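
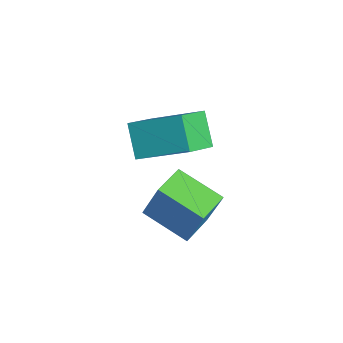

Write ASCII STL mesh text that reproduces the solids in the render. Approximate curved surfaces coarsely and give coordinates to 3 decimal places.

solid 
facet normal -0.745 0.667 -0.006
outer loop
vertex 2.688 3.863 -1.842
vertex 3.663 4.946 -2.399
vertex 2.351 3.475 -3.187
endloop
endfacet
facet normal -0.625 -0.694 0.357
outer loop
vertex 3.177 2.734 -3.181
vertex 2.688 3.863 -1.842
vertex 2.351 3.475 -3.187
endloop
endfacet
facet normal -0.745 0.667 -0.006
outer loop
vertex 2.351 3.475 -3.187
vertex 3.663 4.946 -2.399
vertex 3.326 4.558 -3.744
endloop
endfacet
facet normal -0.235 -0.269 -0.934
outer loop
vertex 3.326 4.558 -3.744
vertex 3.177 2.734 -3.181
vertex 2.351 3.475 -3.187
endloop
endfacet
facet normal 0.235 0.269 0.934
outer loop
vertex 2.688 3.863 -1.842
vertex 4.489 4.205 -2.393
vertex 3.663 4.946 -2.399
endloop
endfacet
facet normal -0.625 -0.694 0.357
outer loop
vertex 3.514 3.122 -1.836
vertex 2.688 3.863 -1.842
vertex 3.177 2.734 -3.181
endloop
endfacet
facet normal 0.235 0.269 0.934
outer loop
vertex 3.514 3.122 -1.836
vertex 4.489 4.205 -2.393
vertex 2.688 3.863 -1.842
endloop
endfacet
facet normal 0.625 0.694 -0.357
outer loop
vertex 3.663 4.946 -2.399
vertex 4.489 4.205 -2.393
vertex 3.326 4.558 -3.744
endloop
endfacet
facet normal -0.235 -0.269 -0.934
outer loop
vertex 4.152 3.817 -3.738
vertex 3.177 2.734 -3.181
vertex 3.326 4.558 -3.744
endloop
endfacet
facet normal 0.625 0.694 -0.357
outer loop
vertex 3.326 4.558 -3.744
vertex 4.489 4.205 -2.393
vertex 4.152 3.817 -3.738
endloop
endfacet
facet normal 0.745 -0.667 0.006
outer loop
vertex 4.152 3.817 -3.738
vertex 3.514 3.122 -1.836
vertex 3.177 2.734 -3.181
endloop
endfacet
facet normal 0.745 -0.667 0.006
outer loop
vertex 4.489 4.205 -2.393
vertex 3.514 3.122 -1.836
vertex 4.152 3.817 -3.738
endloop
endfacet
facet normal -0.581 0.651 -0.489
outer loop
vertex 1.496 3.31 -0.541
vertex 2.298 4.672 0.32
vertex 2.313 3.382 -1.416
endloop
endfacet
facet normal -0.446 -0.757 -0.478
outer loop
vertex 3.022 2.588 -0.82
vertex 1.496 3.31 -0.541
vertex 2.313 3.382 -1.416
endloop
endfacet
facet normal -0.581 0.651 -0.489
outer loop
vertex 2.313 3.382 -1.416
vertex 2.298 4.672 0.32
vertex 3.115 4.744 -0.556
endloop
endfacet
facet normal 0.681 0.060 -0.730
outer loop
vertex 3.115 4.744 -0.556
vertex 3.022 2.588 -0.82
vertex 2.313 3.382 -1.416
endloop
endfacet
facet normal -0.681 -0.060 0.730
outer loop
vertex 1.496 3.31 -0.541
vertex 3.007 3.878 0.916
vertex 2.298 4.672 0.32
endloop
endfacet
facet normal -0.446 -0.757 -0.478
outer loop
vertex 2.205 2.516 0.056
vertex 1.496 3.31 -0.541
vertex 3.022 2.588 -0.82
endloop
endfacet
facet normal -0.681 -0.060 0.730
outer loop
vertex 2.205 2.516 0.056
vertex 3.007 3.878 0.916
vertex 1.496 3.31 -0.541
endloop
endfacet
facet normal 0.446 0.757 0.478
outer loop
vertex 2.298 4.672 0.32
vertex 3.007 3.878 0.916
vertex 3.115 4.744 -0.556
endloop
endfacet
facet normal 0.681 0.060 -0.729
outer loop
vertex 3.824 3.95 0.041
vertex 3.022 2.588 -0.82
vertex 3.115 4.744 -0.556
endloop
endfacet
facet normal 0.445 0.757 0.478
outer loop
vertex 3.115 4.744 -0.556
vertex 3.007 3.878 0.916
vertex 3.824 3.95 0.041
endloop
endfacet
facet normal 0.581 -0.651 0.488
outer loop
vertex 3.824 3.95 0.041
vertex 2.205 2.516 0.056
vertex 3.022 2.588 -0.82
endloop
endfacet
facet normal 0.581 -0.651 0.489
outer loop
vertex 3.007 3.878 0.916
vertex 2.205 2.516 0.056
vertex 3.824 3.95 0.041
endloop
endfacet

endsolid


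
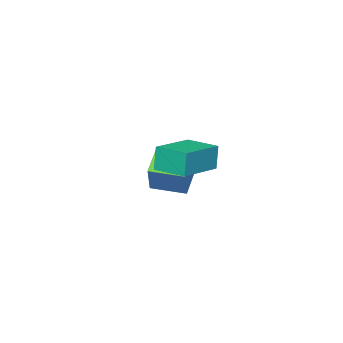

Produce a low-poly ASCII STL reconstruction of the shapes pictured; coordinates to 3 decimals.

solid 
facet normal -0.977 -0.112 -0.183
outer loop
vertex 1.571 -0.098 2.18
vertex 1.387 1.358 2.271
vertex 1.77 -0.003 1.061
endloop
endfacet
facet normal 0.125 -0.990 -0.062
outer loop
vertex 3.733 0.222 1.429
vertex 1.571 -0.098 2.18
vertex 1.77 -0.003 1.061
endloop
endfacet
facet normal -0.977 -0.112 -0.183
outer loop
vertex 1.77 -0.003 1.061
vertex 1.387 1.358 2.271
vertex 1.586 1.453 1.152
endloop
endfacet
facet normal 0.174 0.083 -0.981
outer loop
vertex 1.586 1.453 1.152
vertex 3.733 0.222 1.429
vertex 1.77 -0.003 1.061
endloop
endfacet
facet normal -0.174 -0.083 0.981
outer loop
vertex 1.571 -0.098 2.18
vertex 3.35 1.583 2.639
vertex 1.387 1.358 2.271
endloop
endfacet
facet normal 0.125 -0.990 -0.062
outer loop
vertex 3.534 0.127 2.548
vertex 1.571 -0.098 2.18
vertex 3.733 0.222 1.429
endloop
endfacet
facet normal -0.174 -0.083 0.981
outer loop
vertex 3.534 0.127 2.548
vertex 3.35 1.583 2.639
vertex 1.571 -0.098 2.18
endloop
endfacet
facet normal -0.125 0.990 0.062
outer loop
vertex 1.387 1.358 2.271
vertex 3.35 1.583 2.639
vertex 1.586 1.453 1.152
endloop
endfacet
facet normal 0.174 0.083 -0.981
outer loop
vertex 3.549 1.678 1.52
vertex 3.733 0.222 1.429
vertex 1.586 1.453 1.152
endloop
endfacet
facet normal -0.125 0.990 0.062
outer loop
vertex 1.586 1.453 1.152
vertex 3.35 1.583 2.639
vertex 3.549 1.678 1.52
endloop
endfacet
facet normal 0.977 0.112 0.183
outer loop
vertex 3.549 1.678 1.52
vertex 3.534 0.127 2.548
vertex 3.733 0.222 1.429
endloop
endfacet
facet normal 0.977 0.112 0.183
outer loop
vertex 3.35 1.583 2.639
vertex 3.534 0.127 2.548
vertex 3.549 1.678 1.52
endloop
endfacet
facet normal -0.757 -0.414 0.506
outer loop
vertex -0.978 -4.514 -0.869
vertex -1.819 -3.149 -1.011
vertex -1.648 -5.081 -2.336
endloop
endfacet
facet normal 0.523 -0.848 0.089
outer loop
vertex -0.641 -4.531 -3.009
vertex -0.978 -4.514 -0.869
vertex -1.648 -5.081 -2.336
endloop
endfacet
facet normal -0.757 -0.414 0.505
outer loop
vertex -1.648 -5.081 -2.336
vertex -1.819 -3.149 -1.011
vertex -2.489 -3.716 -2.479
endloop
endfacet
facet normal -0.392 -0.332 -0.858
outer loop
vertex -2.489 -3.716 -2.479
vertex -0.641 -4.531 -3.009
vertex -1.648 -5.081 -2.336
endloop
endfacet
facet normal 0.393 0.331 0.858
outer loop
vertex -0.978 -4.514 -0.869
vertex -0.812 -2.599 -1.684
vertex -1.819 -3.149 -1.011
endloop
endfacet
facet normal 0.523 -0.848 0.089
outer loop
vertex 0.029 -3.964 -1.541
vertex -0.978 -4.514 -0.869
vertex -0.641 -4.531 -3.009
endloop
endfacet
facet normal 0.392 0.331 0.858
outer loop
vertex 0.029 -3.964 -1.541
vertex -0.812 -2.599 -1.684
vertex -0.978 -4.514 -0.869
endloop
endfacet
facet normal -0.523 0.848 -0.089
outer loop
vertex -1.819 -3.149 -1.011
vertex -0.812 -2.599 -1.684
vertex -2.489 -3.716 -2.479
endloop
endfacet
facet normal -0.392 -0.331 -0.858
outer loop
vertex -1.482 -3.166 -3.151
vertex -0.641 -4.531 -3.009
vertex -2.489 -3.716 -2.479
endloop
endfacet
facet normal -0.523 0.848 -0.089
outer loop
vertex -2.489 -3.716 -2.479
vertex -0.812 -2.599 -1.684
vertex -1.482 -3.166 -3.151
endloop
endfacet
facet normal 0.757 0.414 -0.505
outer loop
vertex -1.482 -3.166 -3.151
vertex 0.029 -3.964 -1.541
vertex -0.641 -4.531 -3.009
endloop
endfacet
facet normal 0.757 0.414 -0.506
outer loop
vertex -0.812 -2.599 -1.684
vertex 0.029 -3.964 -1.541
vertex -1.482 -3.166 -3.151
endloop
endfacet

endsolid


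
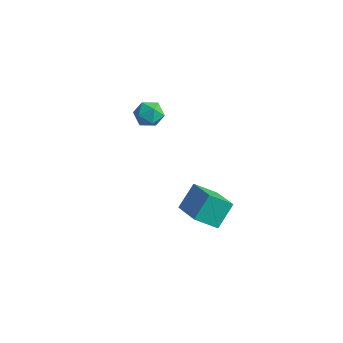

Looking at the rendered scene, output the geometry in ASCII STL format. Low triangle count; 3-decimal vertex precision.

solid 
facet normal -0.934 0.080 -0.349
outer loop
vertex -3.828 0.973 -0.417
vertex -4.127 0.486 0.27
vertex -4.077 1.375 0.341
endloop
endfacet
facet normal -0.545 0.653 -0.525
outer loop
vertex -3.828 0.973 -0.417
vertex -4.077 1.375 0.341
vertex -3.34 1.645 -0.088
endloop
endfacet
facet normal 0.017 0.430 -0.903
outer loop
vertex -3.828 0.973 -0.417
vertex -3.34 1.645 -0.088
vertex -2.936 0.923 -0.424
endloop
endfacet
facet normal -0.023 -0.280 -0.960
outer loop
vertex -3.828 0.973 -0.417
vertex -2.936 0.923 -0.424
vertex -3.422 0.206 -0.203
endloop
endfacet
facet normal -0.611 -0.496 -0.617
outer loop
vertex -3.828 0.973 -0.417
vertex -3.422 0.206 -0.203
vertex -4.127 0.486 0.27
endloop
endfacet
facet normal -0.303 0.950 0.076
outer loop
vertex -3.34 1.645 -0.088
vertex -4.077 1.375 0.341
vertex -3.338 1.574 0.803
endloop
endfacet
facet normal -0.932 0.023 0.363
outer loop
vertex -4.077 1.375 0.341
vertex -4.127 0.486 0.27
vertex -3.824 0.857 1.024
endloop
endfacet
facet normal -0.409 -0.910 -0.072
outer loop
vertex -4.127 0.486 0.27
vertex -3.422 0.206 -0.203
vertex -3.42 0.135 0.688
endloop
endfacet
facet normal 0.542 -0.560 -0.626
outer loop
vertex -3.422 0.206 -0.203
vertex -2.936 0.923 -0.424
vertex -2.683 0.405 0.259
endloop
endfacet
facet normal 0.608 0.588 -0.534
outer loop
vertex -2.936 0.923 -0.424
vertex -3.34 1.645 -0.088
vertex -2.633 1.294 0.33
endloop
endfacet
facet normal 0.023 0.280 0.960
outer loop
vertex -2.932 0.807 1.017
vertex -3.338 1.574 0.803
vertex -3.824 0.857 1.024
endloop
endfacet
facet normal -0.017 -0.430 0.903
outer loop
vertex -2.932 0.807 1.017
vertex -3.824 0.857 1.024
vertex -3.42 0.135 0.688
endloop
endfacet
facet normal 0.545 -0.653 0.525
outer loop
vertex -2.932 0.807 1.017
vertex -3.42 0.135 0.688
vertex -2.683 0.405 0.259
endloop
endfacet
facet normal 0.934 -0.080 0.349
outer loop
vertex -2.932 0.807 1.017
vertex -2.683 0.405 0.259
vertex -2.633 1.294 0.33
endloop
endfacet
facet normal 0.611 0.496 0.617
outer loop
vertex -2.932 0.807 1.017
vertex -2.633 1.294 0.33
vertex -3.338 1.574 0.803
endloop
endfacet
facet normal -0.542 0.560 0.626
outer loop
vertex -3.824 0.857 1.024
vertex -3.338 1.574 0.803
vertex -4.077 1.375 0.341
endloop
endfacet
facet normal -0.608 -0.588 0.534
outer loop
vertex -3.42 0.135 0.688
vertex -3.824 0.857 1.024
vertex -4.127 0.486 0.27
endloop
endfacet
facet normal 0.303 -0.950 -0.076
outer loop
vertex -2.683 0.405 0.259
vertex -3.42 0.135 0.688
vertex -3.422 0.206 -0.203
endloop
endfacet
facet normal 0.932 -0.023 -0.363
outer loop
vertex -2.633 1.294 0.33
vertex -2.683 0.405 0.259
vertex -2.936 0.923 -0.424
endloop
endfacet
facet normal 0.409 0.910 0.072
outer loop
vertex -3.338 1.574 0.803
vertex -2.633 1.294 0.33
vertex -3.34 1.645 -0.088
endloop
endfacet
facet normal -0.513 -0.603 0.611
outer loop
vertex 3.624 -2.504 0.378
vertex 1.993 -1.789 -0.285
vertex 3.592 -3.622 -0.753
endloop
endfacet
facet normal 0.858 -0.377 0.349
outer loop
vertex 4.367 -2.711 -1.675
vertex 3.624 -2.504 0.378
vertex 3.592 -3.622 -0.753
endloop
endfacet
facet normal -0.513 -0.603 0.611
outer loop
vertex 3.592 -3.622 -0.753
vertex 1.993 -1.789 -0.285
vertex 1.962 -2.906 -1.415
endloop
endfacet
facet normal -0.020 -0.703 -0.711
outer loop
vertex 1.962 -2.906 -1.415
vertex 4.367 -2.711 -1.675
vertex 3.592 -3.622 -0.753
endloop
endfacet
facet normal 0.019 0.703 0.711
outer loop
vertex 3.624 -2.504 0.378
vertex 2.768 -0.878 -1.207
vertex 1.993 -1.789 -0.285
endloop
endfacet
facet normal 0.858 -0.376 0.349
outer loop
vertex 4.398 -1.594 -0.545
vertex 3.624 -2.504 0.378
vertex 4.367 -2.711 -1.675
endloop
endfacet
facet normal 0.020 0.703 0.711
outer loop
vertex 4.398 -1.594 -0.545
vertex 2.768 -0.878 -1.207
vertex 3.624 -2.504 0.378
endloop
endfacet
facet normal -0.858 0.377 -0.349
outer loop
vertex 1.993 -1.789 -0.285
vertex 2.768 -0.878 -1.207
vertex 1.962 -2.906 -1.415
endloop
endfacet
facet normal -0.020 -0.704 -0.710
outer loop
vertex 2.736 -1.996 -2.338
vertex 4.367 -2.711 -1.675
vertex 1.962 -2.906 -1.415
endloop
endfacet
facet normal -0.858 0.377 -0.348
outer loop
vertex 1.962 -2.906 -1.415
vertex 2.768 -0.878 -1.207
vertex 2.736 -1.996 -2.338
endloop
endfacet
facet normal 0.513 0.603 -0.611
outer loop
vertex 2.736 -1.996 -2.338
vertex 4.398 -1.594 -0.545
vertex 4.367 -2.711 -1.675
endloop
endfacet
facet normal 0.513 0.603 -0.611
outer loop
vertex 2.768 -0.878 -1.207
vertex 4.398 -1.594 -0.545
vertex 2.736 -1.996 -2.338
endloop
endfacet

endsolid


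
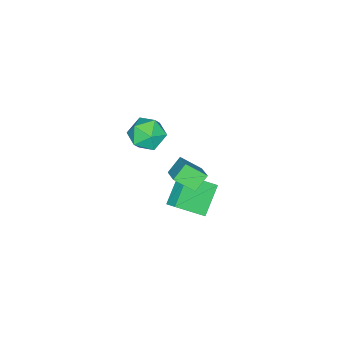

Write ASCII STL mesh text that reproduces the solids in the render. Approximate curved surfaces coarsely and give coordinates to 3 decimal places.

solid 
facet normal -0.530 0.599 -0.600
outer loop
vertex -0.045 0.463 -3.048
vertex 1.636 0.634 -4.36
vertex -0.336 -0.262 -3.515
endloop
endfacet
facet normal -0.786 -0.080 0.613
outer loop
vertex 0.824 -1.574 -2.2
vertex -0.045 0.463 -3.048
vertex -0.336 -0.262 -3.515
endloop
endfacet
facet normal -0.530 0.599 -0.601
outer loop
vertex -0.336 -0.262 -3.515
vertex 1.636 0.634 -4.36
vertex 1.346 -0.091 -4.827
endloop
endfacet
facet normal -0.319 -0.797 -0.513
outer loop
vertex 1.346 -0.091 -4.827
vertex 0.824 -1.574 -2.2
vertex -0.336 -0.262 -3.515
endloop
endfacet
facet normal 0.319 0.797 0.513
outer loop
vertex -0.045 0.463 -3.048
vertex 2.796 -0.678 -3.045
vertex 1.636 0.634 -4.36
endloop
endfacet
facet normal -0.786 -0.080 0.613
outer loop
vertex 1.114 -0.849 -1.733
vertex -0.045 0.463 -3.048
vertex 0.824 -1.574 -2.2
endloop
endfacet
facet normal 0.319 0.797 0.513
outer loop
vertex 1.114 -0.849 -1.733
vertex 2.796 -0.678 -3.045
vertex -0.045 0.463 -3.048
endloop
endfacet
facet normal 0.786 0.080 -0.613
outer loop
vertex 1.636 0.634 -4.36
vertex 2.796 -0.678 -3.045
vertex 1.346 -0.091 -4.827
endloop
endfacet
facet normal -0.319 -0.797 -0.513
outer loop
vertex 2.505 -1.403 -3.512
vertex 0.824 -1.574 -2.2
vertex 1.346 -0.091 -4.827
endloop
endfacet
facet normal 0.786 0.080 -0.613
outer loop
vertex 1.346 -0.091 -4.827
vertex 2.796 -0.678 -3.045
vertex 2.505 -1.403 -3.512
endloop
endfacet
facet normal 0.530 -0.599 0.601
outer loop
vertex 2.505 -1.403 -3.512
vertex 1.114 -0.849 -1.733
vertex 0.824 -1.574 -2.2
endloop
endfacet
facet normal 0.529 -0.599 0.601
outer loop
vertex 2.796 -0.678 -3.045
vertex 1.114 -0.849 -1.733
vertex 2.505 -1.403 -3.512
endloop
endfacet
facet normal -0.622 -0.605 -0.497
outer loop
vertex 2.619 -1.228 -0.182
vertex 1.738 -0.967 0.604
vertex 2.19 -0.078 -1.045
endloop
endfacet
facet normal 0.729 -0.216 -0.650
outer loop
vertex 3.142 0.847 -0.284
vertex 2.619 -1.228 -0.182
vertex 2.19 -0.078 -1.045
endloop
endfacet
facet normal -0.622 -0.605 -0.497
outer loop
vertex 2.19 -0.078 -1.045
vertex 1.738 -0.967 0.604
vertex 1.308 0.183 -0.258
endloop
endfacet
facet normal -0.286 0.767 -0.575
outer loop
vertex 1.308 0.183 -0.258
vertex 3.142 0.847 -0.284
vertex 2.19 -0.078 -1.045
endloop
endfacet
facet normal 0.286 -0.767 0.575
outer loop
vertex 2.619 -1.228 -0.182
vertex 2.69 -0.042 1.365
vertex 1.738 -0.967 0.604
endloop
endfacet
facet normal 0.728 -0.216 -0.651
outer loop
vertex 3.572 -0.303 0.578
vertex 2.619 -1.228 -0.182
vertex 3.142 0.847 -0.284
endloop
endfacet
facet normal 0.286 -0.767 0.575
outer loop
vertex 3.572 -0.303 0.578
vertex 2.69 -0.042 1.365
vertex 2.619 -1.228 -0.182
endloop
endfacet
facet normal -0.729 0.215 0.650
outer loop
vertex 1.738 -0.967 0.604
vertex 2.69 -0.042 1.365
vertex 1.308 0.183 -0.258
endloop
endfacet
facet normal -0.286 0.767 -0.575
outer loop
vertex 2.261 1.108 0.502
vertex 3.142 0.847 -0.284
vertex 1.308 0.183 -0.258
endloop
endfacet
facet normal -0.728 0.216 0.650
outer loop
vertex 1.308 0.183 -0.258
vertex 2.69 -0.042 1.365
vertex 2.261 1.108 0.502
endloop
endfacet
facet normal 0.622 0.605 0.497
outer loop
vertex 2.261 1.108 0.502
vertex 3.572 -0.303 0.578
vertex 3.142 0.847 -0.284
endloop
endfacet
facet normal 0.622 0.605 0.497
outer loop
vertex 2.69 -0.042 1.365
vertex 3.572 -0.303 0.578
vertex 2.261 1.108 0.502
endloop
endfacet
facet normal -0.741 0.619 -0.261
outer loop
vertex 2.702 -1.722 2.585
vertex 2.079 -2.066 3.536
vertex 2.823 -1.143 3.615
endloop
endfacet
facet normal -0.109 0.872 -0.477
outer loop
vertex 2.702 -1.722 2.585
vertex 2.823 -1.143 3.615
vertex 3.78 -1.385 2.954
endloop
endfacet
facet normal 0.190 0.383 -0.904
outer loop
vertex 2.702 -1.722 2.585
vertex 3.78 -1.385 2.954
vertex 3.628 -2.458 2.467
endloop
endfacet
facet normal -0.257 -0.170 -0.951
outer loop
vertex 2.702 -1.722 2.585
vertex 3.628 -2.458 2.467
vertex 2.577 -2.879 2.826
endloop
endfacet
facet normal -0.832 -0.026 -0.554
outer loop
vertex 2.702 -1.722 2.585
vertex 2.577 -2.879 2.826
vertex 2.079 -2.066 3.536
endloop
endfacet
facet normal 0.307 0.947 0.098
outer loop
vertex 3.78 -1.385 2.954
vertex 2.823 -1.143 3.615
vertex 3.823 -1.521 4.134
endloop
endfacet
facet normal -0.714 0.538 0.448
outer loop
vertex 2.823 -1.143 3.615
vertex 2.079 -2.066 3.536
vertex 2.772 -1.942 4.493
endloop
endfacet
facet normal -0.863 -0.505 -0.027
outer loop
vertex 2.079 -2.066 3.536
vertex 2.577 -2.879 2.826
vertex 2.62 -3.015 4.006
endloop
endfacet
facet normal 0.068 -0.740 -0.669
outer loop
vertex 2.577 -2.879 2.826
vertex 3.628 -2.458 2.467
vertex 3.577 -3.257 3.345
endloop
endfacet
facet normal 0.790 0.157 -0.593
outer loop
vertex 3.628 -2.458 2.467
vertex 3.78 -1.385 2.954
vertex 4.321 -2.334 3.424
endloop
endfacet
facet normal 0.257 0.170 0.951
outer loop
vertex 3.698 -2.678 4.375
vertex 3.823 -1.521 4.134
vertex 2.772 -1.942 4.493
endloop
endfacet
facet normal -0.190 -0.383 0.904
outer loop
vertex 3.698 -2.678 4.375
vertex 2.772 -1.942 4.493
vertex 2.62 -3.015 4.006
endloop
endfacet
facet normal 0.109 -0.872 0.477
outer loop
vertex 3.698 -2.678 4.375
vertex 2.62 -3.015 4.006
vertex 3.577 -3.257 3.345
endloop
endfacet
facet normal 0.741 -0.619 0.261
outer loop
vertex 3.698 -2.678 4.375
vertex 3.577 -3.257 3.345
vertex 4.321 -2.334 3.424
endloop
endfacet
facet normal 0.832 0.026 0.554
outer loop
vertex 3.698 -2.678 4.375
vertex 4.321 -2.334 3.424
vertex 3.823 -1.521 4.134
endloop
endfacet
facet normal -0.068 0.740 0.669
outer loop
vertex 2.772 -1.942 4.493
vertex 3.823 -1.521 4.134
vertex 2.823 -1.143 3.615
endloop
endfacet
facet normal -0.790 -0.157 0.593
outer loop
vertex 2.62 -3.015 4.006
vertex 2.772 -1.942 4.493
vertex 2.079 -2.066 3.536
endloop
endfacet
facet normal -0.307 -0.947 -0.098
outer loop
vertex 3.577 -3.257 3.345
vertex 2.62 -3.015 4.006
vertex 2.577 -2.879 2.826
endloop
endfacet
facet normal 0.714 -0.538 -0.448
outer loop
vertex 4.321 -2.334 3.424
vertex 3.577 -3.257 3.345
vertex 3.628 -2.458 2.467
endloop
endfacet
facet normal 0.863 0.505 0.027
outer loop
vertex 3.823 -1.521 4.134
vertex 4.321 -2.334 3.424
vertex 3.78 -1.385 2.954
endloop
endfacet

endsolid


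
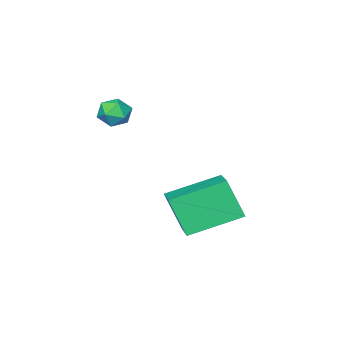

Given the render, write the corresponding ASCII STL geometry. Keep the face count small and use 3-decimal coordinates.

solid 
facet normal -0.225 0.842 0.491
outer loop
vertex 2.622 1.533 0.102
vertex 2.03 1.258 0.302
vertex 2.589 1.183 0.687
endloop
endfacet
facet normal 0.480 0.741 0.470
outer loop
vertex 2.622 1.533 0.102
vertex 2.589 1.183 0.687
vertex 3.124 1.101 0.27
endloop
endfacet
facet normal 0.677 0.704 -0.215
outer loop
vertex 2.622 1.533 0.102
vertex 3.124 1.101 0.27
vertex 2.895 1.125 -0.374
endloop
endfacet
facet normal 0.094 0.782 -0.616
outer loop
vertex 2.622 1.533 0.102
vertex 2.895 1.125 -0.374
vertex 2.219 1.222 -0.354
endloop
endfacet
facet normal -0.464 0.867 -0.181
outer loop
vertex 2.622 1.533 0.102
vertex 2.219 1.222 -0.354
vertex 2.03 1.258 0.302
endloop
endfacet
facet normal 0.621 0.110 0.776
outer loop
vertex 3.124 1.101 0.27
vertex 2.589 1.183 0.687
vertex 2.841 0.558 0.574
endloop
endfacet
facet normal -0.520 0.275 0.809
outer loop
vertex 2.589 1.183 0.687
vertex 2.03 1.258 0.302
vertex 2.165 0.655 0.594
endloop
endfacet
facet normal -0.907 0.317 -0.279
outer loop
vertex 2.03 1.258 0.302
vertex 2.219 1.222 -0.354
vertex 1.936 0.679 -0.05
endloop
endfacet
facet normal -0.004 0.176 -0.984
outer loop
vertex 2.219 1.222 -0.354
vertex 2.895 1.125 -0.374
vertex 2.471 0.597 -0.467
endloop
endfacet
facet normal 0.942 0.050 -0.333
outer loop
vertex 2.895 1.125 -0.374
vertex 3.124 1.101 0.27
vertex 3.03 0.522 -0.082
endloop
endfacet
facet normal -0.094 -0.782 0.616
outer loop
vertex 2.438 0.247 0.118
vertex 2.841 0.558 0.574
vertex 2.165 0.655 0.594
endloop
endfacet
facet normal -0.677 -0.704 0.215
outer loop
vertex 2.438 0.247 0.118
vertex 2.165 0.655 0.594
vertex 1.936 0.679 -0.05
endloop
endfacet
facet normal -0.480 -0.741 -0.470
outer loop
vertex 2.438 0.247 0.118
vertex 1.936 0.679 -0.05
vertex 2.471 0.597 -0.467
endloop
endfacet
facet normal 0.225 -0.842 -0.491
outer loop
vertex 2.438 0.247 0.118
vertex 2.471 0.597 -0.467
vertex 3.03 0.522 -0.082
endloop
endfacet
facet normal 0.464 -0.867 0.181
outer loop
vertex 2.438 0.247 0.118
vertex 3.03 0.522 -0.082
vertex 2.841 0.558 0.574
endloop
endfacet
facet normal 0.004 -0.176 0.984
outer loop
vertex 2.165 0.655 0.594
vertex 2.841 0.558 0.574
vertex 2.589 1.183 0.687
endloop
endfacet
facet normal -0.942 -0.050 0.333
outer loop
vertex 1.936 0.679 -0.05
vertex 2.165 0.655 0.594
vertex 2.03 1.258 0.302
endloop
endfacet
facet normal -0.621 -0.110 -0.776
outer loop
vertex 2.471 0.597 -0.467
vertex 1.936 0.679 -0.05
vertex 2.219 1.222 -0.354
endloop
endfacet
facet normal 0.520 -0.275 -0.809
outer loop
vertex 3.03 0.522 -0.082
vertex 2.471 0.597 -0.467
vertex 2.895 1.125 -0.374
endloop
endfacet
facet normal 0.907 -0.317 0.279
outer loop
vertex 2.841 0.558 0.574
vertex 3.03 0.522 -0.082
vertex 3.124 1.101 0.27
endloop
endfacet
facet normal -0.824 0.464 0.326
outer loop
vertex -0.112 3.498 -2.897
vertex 0.746 4.685 -2.418
vertex -0.293 4.242 -4.415
endloop
endfacet
facet normal -0.557 -0.770 -0.311
outer loop
vertex 1.494 3.235 -5.122
vertex -0.112 3.498 -2.897
vertex -0.293 4.242 -4.415
endloop
endfacet
facet normal -0.824 0.464 0.326
outer loop
vertex -0.293 4.242 -4.415
vertex 0.746 4.685 -2.418
vertex 0.564 5.428 -3.936
endloop
endfacet
facet normal -0.107 0.438 -0.893
outer loop
vertex 0.564 5.428 -3.936
vertex 1.494 3.235 -5.122
vertex -0.293 4.242 -4.415
endloop
endfacet
facet normal 0.107 -0.437 0.893
outer loop
vertex -0.112 3.498 -2.897
vertex 2.533 3.678 -3.125
vertex 0.746 4.685 -2.418
endloop
endfacet
facet normal -0.556 -0.771 -0.311
outer loop
vertex 1.676 2.492 -3.604
vertex -0.112 3.498 -2.897
vertex 1.494 3.235 -5.122
endloop
endfacet
facet normal 0.107 -0.438 0.893
outer loop
vertex 1.676 2.492 -3.604
vertex 2.533 3.678 -3.125
vertex -0.112 3.498 -2.897
endloop
endfacet
facet normal 0.557 0.770 0.310
outer loop
vertex 0.746 4.685 -2.418
vertex 2.533 3.678 -3.125
vertex 0.564 5.428 -3.936
endloop
endfacet
facet normal -0.107 0.438 -0.893
outer loop
vertex 2.352 4.422 -4.643
vertex 1.494 3.235 -5.122
vertex 0.564 5.428 -3.936
endloop
endfacet
facet normal 0.556 0.770 0.311
outer loop
vertex 0.564 5.428 -3.936
vertex 2.533 3.678 -3.125
vertex 2.352 4.422 -4.643
endloop
endfacet
facet normal 0.824 -0.464 -0.326
outer loop
vertex 2.352 4.422 -4.643
vertex 1.676 2.492 -3.604
vertex 1.494 3.235 -5.122
endloop
endfacet
facet normal 0.824 -0.464 -0.326
outer loop
vertex 2.533 3.678 -3.125
vertex 1.676 2.492 -3.604
vertex 2.352 4.422 -4.643
endloop
endfacet

endsolid


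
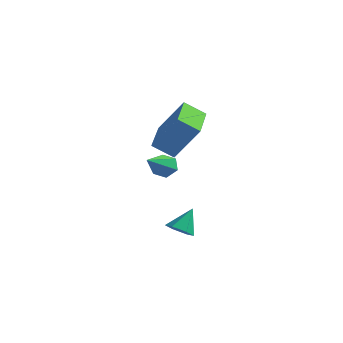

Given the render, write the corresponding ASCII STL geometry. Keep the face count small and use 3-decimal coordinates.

solid 
facet normal -0.083 0.848 -0.524
outer loop
vertex 0.489 0.42 -1.131
vertex 0.259 0.689 -0.659
vertex 0.842 0.693 -0.745
endloop
endfacet
facet normal 0.792 -0.463 -0.397
outer loop
vertex 0.489 0.42 -1.131
vertex 0.842 0.693 -0.745
vertex 0.421 -0.989 0.379
endloop
endfacet
facet normal -0.083 0.848 -0.524
outer loop
vertex 0.842 0.693 -0.745
vertex 0.259 0.689 -0.659
vertex 0.612 0.962 -0.273
endloop
endfacet
facet normal 0.909 0.050 0.415
outer loop
vertex 0.842 0.693 -0.745
vertex 0.612 0.962 -0.273
vertex 0.421 -0.989 0.379
endloop
endfacet
facet normal -0.082 0.847 -0.525
outer loop
vertex 0.612 0.962 -0.273
vertex 0.259 0.689 -0.659
vertex 0.029 0.959 -0.187
endloop
endfacet
facet normal 0.138 0.302 0.943
outer loop
vertex 0.612 0.962 -0.273
vertex 0.029 0.959 -0.187
vertex 0.421 -0.989 0.379
endloop
endfacet
facet normal -0.083 0.847 -0.525
outer loop
vertex 0.029 0.959 -0.187
vertex 0.259 0.689 -0.659
vertex -0.325 0.686 -0.572
endloop
endfacet
facet normal -0.750 0.041 0.660
outer loop
vertex 0.029 0.959 -0.187
vertex -0.325 0.686 -0.572
vertex 0.421 -0.989 0.379
endloop
endfacet
facet normal -0.082 0.848 -0.523
outer loop
vertex -0.325 0.686 -0.572
vertex 0.259 0.689 -0.659
vertex -0.095 0.417 -1.044
endloop
endfacet
facet normal -0.868 -0.473 -0.153
outer loop
vertex -0.325 0.686 -0.572
vertex -0.095 0.417 -1.044
vertex 0.421 -0.989 0.379
endloop
endfacet
facet normal -0.082 0.848 -0.523
outer loop
vertex -0.095 0.417 -1.044
vertex 0.259 0.689 -0.659
vertex 0.489 0.42 -1.131
endloop
endfacet
facet normal -0.098 -0.725 -0.681
outer loop
vertex -0.095 0.417 -1.044
vertex 0.489 0.42 -1.131
vertex 0.421 -0.989 0.379
endloop
endfacet
facet normal -0.138 -0.638 -0.758
outer loop
vertex 2.505 -1.029 -3.222
vertex 1.947 -1.159 -3.011
vertex 2.024 -0.703 -3.409
endloop
endfacet
facet normal 0.604 0.766 -0.219
outer loop
vertex 2.505 -1.029 -3.222
vertex 2.024 -0.703 -3.409
vertex 2.113 -0.401 -2.109
endloop
endfacet
facet normal -0.140 -0.638 -0.758
outer loop
vertex 2.024 -0.703 -3.409
vertex 1.947 -1.159 -3.011
vertex 1.467 -0.833 -3.197
endloop
endfacet
facet normal -0.293 0.935 -0.197
outer loop
vertex 2.024 -0.703 -3.409
vertex 1.467 -0.833 -3.197
vertex 2.113 -0.401 -2.109
endloop
endfacet
facet normal -0.139 -0.637 -0.758
outer loop
vertex 1.467 -0.833 -3.197
vertex 1.947 -1.159 -3.011
vertex 1.39 -1.289 -2.8
endloop
endfacet
facet normal -0.841 0.429 0.329
outer loop
vertex 1.467 -0.833 -3.197
vertex 1.39 -1.289 -2.8
vertex 2.113 -0.401 -2.109
endloop
endfacet
facet normal -0.138 -0.638 -0.757
outer loop
vertex 1.39 -1.289 -2.8
vertex 1.947 -1.159 -3.011
vertex 1.871 -1.615 -2.613
endloop
endfacet
facet normal -0.492 -0.248 0.834
outer loop
vertex 1.39 -1.289 -2.8
vertex 1.871 -1.615 -2.613
vertex 2.113 -0.401 -2.109
endloop
endfacet
facet normal -0.141 -0.638 -0.757
outer loop
vertex 1.871 -1.615 -2.613
vertex 1.947 -1.159 -3.011
vertex 2.428 -1.486 -2.825
endloop
endfacet
facet normal 0.406 -0.418 0.812
outer loop
vertex 1.871 -1.615 -2.613
vertex 2.428 -1.486 -2.825
vertex 2.113 -0.401 -2.109
endloop
endfacet
facet normal -0.139 -0.636 -0.759
outer loop
vertex 2.428 -1.486 -2.825
vertex 1.947 -1.159 -3.011
vertex 2.505 -1.029 -3.222
endloop
endfacet
facet normal 0.954 0.088 0.286
outer loop
vertex 2.428 -1.486 -2.825
vertex 2.505 -1.029 -3.222
vertex 2.113 -0.401 -2.109
endloop
endfacet
facet normal -0.758 -0.334 0.561
outer loop
vertex -0.303 2.746 1.036
vertex -1.077 4.695 1.15
vertex -1.332 2.431 -0.543
endloop
endfacet
facet normal 0.368 -0.928 -0.055
outer loop
vertex -0.483 2.805 -1.17
vertex -0.303 2.746 1.036
vertex -1.332 2.431 -0.543
endloop
endfacet
facet normal -0.758 -0.334 0.560
outer loop
vertex -1.332 2.431 -0.543
vertex -1.077 4.695 1.15
vertex -2.105 4.38 -0.428
endloop
endfacet
facet normal -0.538 -0.165 -0.827
outer loop
vertex -2.105 4.38 -0.428
vertex -0.483 2.805 -1.17
vertex -1.332 2.431 -0.543
endloop
endfacet
facet normal 0.538 0.165 0.827
outer loop
vertex -0.303 2.746 1.036
vertex -0.228 5.069 0.523
vertex -1.077 4.695 1.15
endloop
endfacet
facet normal 0.369 -0.928 -0.055
outer loop
vertex 0.545 3.12 0.408
vertex -0.303 2.746 1.036
vertex -0.483 2.805 -1.17
endloop
endfacet
facet normal 0.539 0.165 0.826
outer loop
vertex 0.545 3.12 0.408
vertex -0.228 5.069 0.523
vertex -0.303 2.746 1.036
endloop
endfacet
facet normal -0.368 0.928 0.055
outer loop
vertex -1.077 4.695 1.15
vertex -0.228 5.069 0.523
vertex -2.105 4.38 -0.428
endloop
endfacet
facet normal -0.539 -0.166 -0.826
outer loop
vertex -1.257 4.754 -1.056
vertex -0.483 2.805 -1.17
vertex -2.105 4.38 -0.428
endloop
endfacet
facet normal -0.369 0.928 0.055
outer loop
vertex -2.105 4.38 -0.428
vertex -0.228 5.069 0.523
vertex -1.257 4.754 -1.056
endloop
endfacet
facet normal 0.758 0.334 -0.560
outer loop
vertex -1.257 4.754 -1.056
vertex 0.545 3.12 0.408
vertex -0.483 2.805 -1.17
endloop
endfacet
facet normal 0.758 0.334 -0.561
outer loop
vertex -0.228 5.069 0.523
vertex 0.545 3.12 0.408
vertex -1.257 4.754 -1.056
endloop
endfacet

endsolid


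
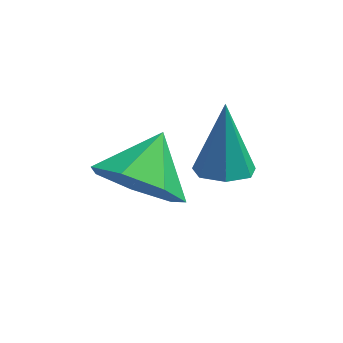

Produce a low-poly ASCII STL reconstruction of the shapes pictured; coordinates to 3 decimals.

solid 
facet normal -0.352 -0.788 -0.505
outer loop
vertex 0.577 1.368 0.408
vertex -0.091 1.15 1.214
vertex -0.258 1.772 0.359
endloop
endfacet
facet normal 0.416 0.810 -0.414
outer loop
vertex 0.577 1.368 0.408
vertex -0.258 1.772 0.359
vertex 0.391 2.23 1.906
endloop
endfacet
facet normal -0.352 -0.788 -0.505
outer loop
vertex -0.258 1.772 0.359
vertex -0.091 1.15 1.214
vertex -0.967 1.707 0.955
endloop
endfacet
facet normal -0.240 0.954 -0.182
outer loop
vertex -0.258 1.772 0.359
vertex -0.967 1.707 0.955
vertex 0.391 2.23 1.906
endloop
endfacet
facet normal -0.352 -0.788 -0.505
outer loop
vertex -0.967 1.707 0.955
vertex -0.091 1.15 1.214
vertex -1.017 1.223 1.746
endloop
endfacet
facet normal -0.562 0.721 0.406
outer loop
vertex -0.967 1.707 0.955
vertex -1.017 1.223 1.746
vertex 0.391 2.23 1.906
endloop
endfacet
facet normal -0.352 -0.788 -0.505
outer loop
vertex -1.017 1.223 1.746
vertex -0.091 1.15 1.214
vertex -0.37 0.684 2.136
endloop
endfacet
facet normal -0.308 0.287 0.907
outer loop
vertex -1.017 1.223 1.746
vertex -0.37 0.684 2.136
vertex 0.391 2.23 1.906
endloop
endfacet
facet normal -0.351 -0.788 -0.505
outer loop
vertex -0.37 0.684 2.136
vertex -0.091 1.15 1.214
vertex 0.487 0.496 1.833
endloop
endfacet
facet normal 0.329 -0.022 0.944
outer loop
vertex -0.37 0.684 2.136
vertex 0.487 0.496 1.833
vertex 0.391 2.23 1.906
endloop
endfacet
facet normal -0.352 -0.788 -0.504
outer loop
vertex 0.487 0.496 1.833
vertex -0.091 1.15 1.214
vertex 0.909 0.8 1.063
endloop
endfacet
facet normal 0.872 0.028 0.489
outer loop
vertex 0.487 0.496 1.833
vertex 0.909 0.8 1.063
vertex 0.391 2.23 1.906
endloop
endfacet
facet normal -0.352 -0.788 -0.505
outer loop
vertex 0.909 0.8 1.063
vertex -0.091 1.15 1.214
vertex 0.577 1.368 0.408
endloop
endfacet
facet normal 0.910 0.398 -0.116
outer loop
vertex 0.909 0.8 1.063
vertex 0.577 1.368 0.408
vertex 0.391 2.23 1.906
endloop
endfacet
facet normal 0.004 -0.435 -0.900
outer loop
vertex 2.326 3.365 -0.577
vertex 1.653 3.191 -0.496
vertex 1.923 3.773 -0.776
endloop
endfacet
facet normal 0.704 0.710 0.029
outer loop
vertex 2.326 3.365 -0.577
vertex 1.923 3.773 -0.776
vertex 1.647 3.969 1.116
endloop
endfacet
facet normal 0.003 -0.435 -0.901
outer loop
vertex 1.923 3.773 -0.776
vertex 1.653 3.191 -0.496
vertex 1.317 3.744 -0.764
endloop
endfacet
facet normal -0.050 0.993 -0.110
outer loop
vertex 1.923 3.773 -0.776
vertex 1.317 3.744 -0.764
vertex 1.647 3.969 1.116
endloop
endfacet
facet normal 0.003 -0.435 -0.901
outer loop
vertex 1.317 3.744 -0.764
vertex 1.653 3.191 -0.496
vertex 0.963 3.298 -0.55
endloop
endfacet
facet normal -0.768 0.638 0.058
outer loop
vertex 1.317 3.744 -0.764
vertex 0.963 3.298 -0.55
vertex 1.647 3.969 1.116
endloop
endfacet
facet normal 0.003 -0.434 -0.901
outer loop
vertex 0.963 3.298 -0.55
vertex 1.653 3.191 -0.496
vertex 1.129 2.772 -0.296
endloop
endfacet
facet normal -0.908 -0.089 0.409
outer loop
vertex 0.963 3.298 -0.55
vertex 1.129 2.772 -0.296
vertex 1.647 3.969 1.116
endloop
endfacet
facet normal 0.003 -0.434 -0.901
outer loop
vertex 1.129 2.772 -0.296
vertex 1.653 3.191 -0.496
vertex 1.69 2.562 -0.193
endloop
endfacet
facet normal -0.364 -0.640 0.676
outer loop
vertex 1.129 2.772 -0.296
vertex 1.69 2.562 -0.193
vertex 1.647 3.969 1.116
endloop
endfacet
facet normal 0.003 -0.434 -0.901
outer loop
vertex 1.69 2.562 -0.193
vertex 1.653 3.191 -0.496
vertex 2.222 2.825 -0.318
endloop
endfacet
facet normal 0.452 -0.600 0.660
outer loop
vertex 1.69 2.562 -0.193
vertex 2.222 2.825 -0.318
vertex 1.647 3.969 1.116
endloop
endfacet
facet normal 0.003 -0.433 -0.901
outer loop
vertex 2.222 2.825 -0.318
vertex 1.653 3.191 -0.496
vertex 2.326 3.365 -0.577
endloop
endfacet
facet normal 0.928 -0.000 0.372
outer loop
vertex 2.222 2.825 -0.318
vertex 2.326 3.365 -0.577
vertex 1.647 3.969 1.116
endloop
endfacet

endsolid


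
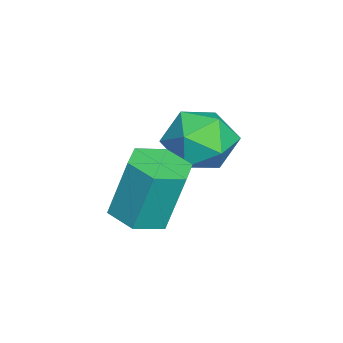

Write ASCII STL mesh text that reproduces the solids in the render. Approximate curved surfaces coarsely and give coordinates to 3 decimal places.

solid 
facet normal 0.037 -0.270 -0.962
outer loop
vertex 4.682 0.002 0.253
vertex 3.903 0.019 0.218
vertex 4.315 0.661 0.054
endloop
endfacet
facet normal 0.882 0.462 -0.095
outer loop
vertex 4.682 0.002 0.253
vertex 4.315 0.661 0.054
vertex 4.616 0.465 1.898
endloop
endfacet
facet normal 0.881 0.463 -0.095
outer loop
vertex 4.616 0.465 1.898
vertex 4.315 0.661 0.054
vertex 4.249 1.123 1.698
endloop
endfacet
facet normal -0.039 0.271 0.962
outer loop
vertex 4.616 0.465 1.898
vertex 4.249 1.123 1.698
vertex 3.837 0.481 1.862
endloop
endfacet
facet normal 0.039 -0.271 -0.962
outer loop
vertex 4.315 0.661 0.054
vertex 3.903 0.019 0.218
vertex 3.536 0.677 0.018
endloop
endfacet
facet normal 0.032 0.963 -0.269
outer loop
vertex 4.315 0.661 0.054
vertex 3.536 0.677 0.018
vertex 4.249 1.123 1.698
endloop
endfacet
facet normal 0.033 0.962 -0.270
outer loop
vertex 4.249 1.123 1.698
vertex 3.536 0.677 0.018
vertex 3.47 1.14 1.663
endloop
endfacet
facet normal -0.037 0.270 0.962
outer loop
vertex 4.249 1.123 1.698
vertex 3.47 1.14 1.663
vertex 3.837 0.481 1.862
endloop
endfacet
facet normal 0.039 -0.271 -0.962
outer loop
vertex 3.536 0.677 0.018
vertex 3.903 0.019 0.218
vertex 3.124 0.035 0.182
endloop
endfacet
facet normal -0.848 0.500 -0.175
outer loop
vertex 3.536 0.677 0.018
vertex 3.124 0.035 0.182
vertex 3.47 1.14 1.663
endloop
endfacet
facet normal -0.848 0.500 -0.175
outer loop
vertex 3.47 1.14 1.663
vertex 3.124 0.035 0.182
vertex 3.058 0.498 1.827
endloop
endfacet
facet normal -0.037 0.270 0.962
outer loop
vertex 3.47 1.14 1.663
vertex 3.058 0.498 1.827
vertex 3.837 0.481 1.862
endloop
endfacet
facet normal 0.039 -0.271 -0.962
outer loop
vertex 3.124 0.035 0.182
vertex 3.903 0.019 0.218
vertex 3.491 -0.623 0.382
endloop
endfacet
facet normal -0.881 -0.463 0.095
outer loop
vertex 3.124 0.035 0.182
vertex 3.491 -0.623 0.382
vertex 3.058 0.498 1.827
endloop
endfacet
facet normal -0.882 -0.462 0.095
outer loop
vertex 3.058 0.498 1.827
vertex 3.491 -0.623 0.382
vertex 3.425 -0.161 2.026
endloop
endfacet
facet normal -0.037 0.270 0.962
outer loop
vertex 3.058 0.498 1.827
vertex 3.425 -0.161 2.026
vertex 3.837 0.481 1.862
endloop
endfacet
facet normal 0.037 -0.270 -0.962
outer loop
vertex 3.491 -0.623 0.382
vertex 3.903 0.019 0.218
vertex 4.27 -0.64 0.417
endloop
endfacet
facet normal -0.033 -0.963 0.269
outer loop
vertex 3.491 -0.623 0.382
vertex 4.27 -0.64 0.417
vertex 3.425 -0.161 2.026
endloop
endfacet
facet normal -0.032 -0.962 0.270
outer loop
vertex 3.425 -0.161 2.026
vertex 4.27 -0.64 0.417
vertex 4.204 -0.177 2.062
endloop
endfacet
facet normal -0.039 0.271 0.962
outer loop
vertex 3.425 -0.161 2.026
vertex 4.204 -0.177 2.062
vertex 3.837 0.481 1.862
endloop
endfacet
facet normal 0.037 -0.270 -0.962
outer loop
vertex 4.27 -0.64 0.417
vertex 3.903 0.019 0.218
vertex 4.682 0.002 0.253
endloop
endfacet
facet normal 0.848 -0.500 0.175
outer loop
vertex 4.27 -0.64 0.417
vertex 4.682 0.002 0.253
vertex 4.204 -0.177 2.062
endloop
endfacet
facet normal 0.848 -0.500 0.175
outer loop
vertex 4.204 -0.177 2.062
vertex 4.682 0.002 0.253
vertex 4.616 0.465 1.898
endloop
endfacet
facet normal -0.039 0.271 0.962
outer loop
vertex 4.204 -0.177 2.062
vertex 4.616 0.465 1.898
vertex 3.837 0.481 1.862
endloop
endfacet
facet normal -0.997 -0.037 -0.062
outer loop
vertex 0.954 1.319 0.777
vertex 0.957 0.452 1.251
vertex 0.894 1.295 1.763
endloop
endfacet
facet normal -0.770 0.638 -0.031
outer loop
vertex 0.954 1.319 0.777
vertex 0.894 1.295 1.763
vertex 1.468 1.966 1.32
endloop
endfacet
facet normal -0.327 0.746 -0.580
outer loop
vertex 0.954 1.319 0.777
vertex 1.468 1.966 1.32
vertex 1.886 1.538 0.533
endloop
endfacet
facet normal -0.281 0.137 -0.950
outer loop
vertex 0.954 1.319 0.777
vertex 1.886 1.538 0.533
vertex 1.571 0.602 0.491
endloop
endfacet
facet normal -0.695 -0.347 -0.630
outer loop
vertex 0.954 1.319 0.777
vertex 1.571 0.602 0.491
vertex 0.957 0.452 1.251
endloop
endfacet
facet normal -0.397 0.717 0.573
outer loop
vertex 1.468 1.966 1.32
vertex 0.894 1.295 1.763
vertex 1.789 1.498 2.129
endloop
endfacet
facet normal -0.766 -0.375 0.523
outer loop
vertex 0.894 1.295 1.763
vertex 0.957 0.452 1.251
vertex 1.474 0.562 2.087
endloop
endfacet
facet normal -0.277 -0.875 -0.396
outer loop
vertex 0.957 0.452 1.251
vertex 1.571 0.602 0.491
vertex 1.892 0.134 1.3
endloop
endfacet
facet normal 0.395 -0.092 -0.914
outer loop
vertex 1.571 0.602 0.491
vertex 1.886 1.538 0.533
vertex 2.466 0.805 0.857
endloop
endfacet
facet normal 0.320 0.893 -0.316
outer loop
vertex 1.886 1.538 0.533
vertex 1.468 1.966 1.32
vertex 2.403 1.648 1.369
endloop
endfacet
facet normal 0.281 -0.137 0.950
outer loop
vertex 2.406 0.781 1.843
vertex 1.789 1.498 2.129
vertex 1.474 0.562 2.087
endloop
endfacet
facet normal 0.327 -0.746 0.580
outer loop
vertex 2.406 0.781 1.843
vertex 1.474 0.562 2.087
vertex 1.892 0.134 1.3
endloop
endfacet
facet normal 0.770 -0.638 0.031
outer loop
vertex 2.406 0.781 1.843
vertex 1.892 0.134 1.3
vertex 2.466 0.805 0.857
endloop
endfacet
facet normal 0.997 0.037 0.062
outer loop
vertex 2.406 0.781 1.843
vertex 2.466 0.805 0.857
vertex 2.403 1.648 1.369
endloop
endfacet
facet normal 0.695 0.347 0.630
outer loop
vertex 2.406 0.781 1.843
vertex 2.403 1.648 1.369
vertex 1.789 1.498 2.129
endloop
endfacet
facet normal -0.395 0.092 0.914
outer loop
vertex 1.474 0.562 2.087
vertex 1.789 1.498 2.129
vertex 0.894 1.295 1.763
endloop
endfacet
facet normal -0.320 -0.893 0.316
outer loop
vertex 1.892 0.134 1.3
vertex 1.474 0.562 2.087
vertex 0.957 0.452 1.251
endloop
endfacet
facet normal 0.397 -0.717 -0.573
outer loop
vertex 2.466 0.805 0.857
vertex 1.892 0.134 1.3
vertex 1.571 0.602 0.491
endloop
endfacet
facet normal 0.766 0.375 -0.523
outer loop
vertex 2.403 1.648 1.369
vertex 2.466 0.805 0.857
vertex 1.886 1.538 0.533
endloop
endfacet
facet normal 0.277 0.875 0.396
outer loop
vertex 1.789 1.498 2.129
vertex 2.403 1.648 1.369
vertex 1.468 1.966 1.32
endloop
endfacet

endsolid


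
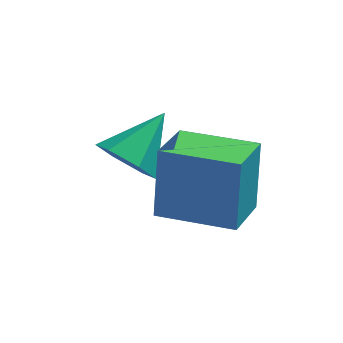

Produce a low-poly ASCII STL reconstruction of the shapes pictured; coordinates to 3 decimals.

solid 
facet normal -0.543 -0.648 -0.534
outer loop
vertex -1.934 0.943 -2.435
vertex -2.343 0.643 -1.655
vertex -2.714 1.349 -2.134
endloop
endfacet
facet normal 0.245 0.836 -0.491
outer loop
vertex -1.934 0.943 -2.435
vertex -2.714 1.349 -2.134
vertex -1.377 1.797 -0.705
endloop
endfacet
facet normal -0.543 -0.648 -0.534
outer loop
vertex -2.714 1.349 -2.134
vertex -2.343 0.643 -1.655
vertex -3.124 1.05 -1.355
endloop
endfacet
facet normal -0.427 0.896 0.119
outer loop
vertex -2.714 1.349 -2.134
vertex -3.124 1.05 -1.355
vertex -1.377 1.797 -0.705
endloop
endfacet
facet normal -0.543 -0.648 -0.534
outer loop
vertex -3.124 1.05 -1.355
vertex -2.343 0.643 -1.655
vertex -2.753 0.344 -0.876
endloop
endfacet
facet normal -0.449 0.328 0.831
outer loop
vertex -3.124 1.05 -1.355
vertex -2.753 0.344 -0.876
vertex -1.377 1.797 -0.705
endloop
endfacet
facet normal -0.543 -0.647 -0.534
outer loop
vertex -2.753 0.344 -0.876
vertex -2.343 0.643 -1.655
vertex -1.973 -0.062 -1.177
endloop
endfacet
facet normal 0.203 -0.302 0.932
outer loop
vertex -2.753 0.344 -0.876
vertex -1.973 -0.062 -1.177
vertex -1.377 1.797 -0.705
endloop
endfacet
facet normal -0.543 -0.647 -0.534
outer loop
vertex -1.973 -0.062 -1.177
vertex -2.343 0.643 -1.655
vertex -1.563 0.237 -1.956
endloop
endfacet
facet normal 0.875 -0.362 0.321
outer loop
vertex -1.973 -0.062 -1.177
vertex -1.563 0.237 -1.956
vertex -1.377 1.797 -0.705
endloop
endfacet
facet normal -0.543 -0.648 -0.534
outer loop
vertex -1.563 0.237 -1.956
vertex -2.343 0.643 -1.655
vertex -1.934 0.943 -2.435
endloop
endfacet
facet normal 0.897 0.206 -0.391
outer loop
vertex -1.563 0.237 -1.956
vertex -1.934 0.943 -2.435
vertex -1.377 1.797 -0.705
endloop
endfacet
facet normal -0.946 0.315 -0.072
outer loop
vertex -1.48 -0.913 0.349
vertex -0.97 0.495 -0.186
vertex -1.567 -1.609 -1.566
endloop
endfacet
facet normal -0.321 -0.885 0.336
outer loop
vertex 0.43 -2.275 -1.414
vertex -1.48 -0.913 0.349
vertex -1.567 -1.609 -1.566
endloop
endfacet
facet normal -0.946 0.316 -0.072
outer loop
vertex -1.567 -1.609 -1.566
vertex -0.97 0.495 -0.186
vertex -1.056 -0.201 -2.101
endloop
endfacet
facet normal -0.042 -0.341 -0.939
outer loop
vertex -1.056 -0.201 -2.101
vertex 0.43 -2.275 -1.414
vertex -1.567 -1.609 -1.566
endloop
endfacet
facet normal 0.042 0.341 0.939
outer loop
vertex -1.48 -0.913 0.349
vertex 1.027 -0.171 -0.034
vertex -0.97 0.495 -0.186
endloop
endfacet
facet normal -0.321 -0.885 0.336
outer loop
vertex 0.516 -1.579 0.501
vertex -1.48 -0.913 0.349
vertex 0.43 -2.275 -1.414
endloop
endfacet
facet normal 0.042 0.341 0.939
outer loop
vertex 0.516 -1.579 0.501
vertex 1.027 -0.171 -0.034
vertex -1.48 -0.913 0.349
endloop
endfacet
facet normal 0.321 0.885 -0.336
outer loop
vertex -0.97 0.495 -0.186
vertex 1.027 -0.171 -0.034
vertex -1.056 -0.201 -2.101
endloop
endfacet
facet normal -0.042 -0.341 -0.939
outer loop
vertex 0.94 -0.867 -1.949
vertex 0.43 -2.275 -1.414
vertex -1.056 -0.201 -2.101
endloop
endfacet
facet normal 0.321 0.885 -0.336
outer loop
vertex -1.056 -0.201 -2.101
vertex 1.027 -0.171 -0.034
vertex 0.94 -0.867 -1.949
endloop
endfacet
facet normal 0.946 -0.315 0.072
outer loop
vertex 0.94 -0.867 -1.949
vertex 0.516 -1.579 0.501
vertex 0.43 -2.275 -1.414
endloop
endfacet
facet normal 0.946 -0.316 0.072
outer loop
vertex 1.027 -0.171 -0.034
vertex 0.516 -1.579 0.501
vertex 0.94 -0.867 -1.949
endloop
endfacet

endsolid


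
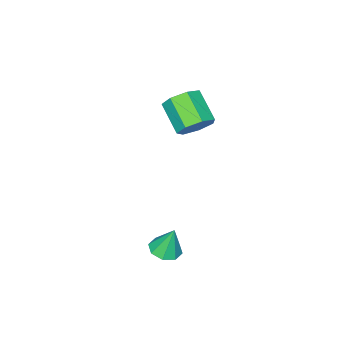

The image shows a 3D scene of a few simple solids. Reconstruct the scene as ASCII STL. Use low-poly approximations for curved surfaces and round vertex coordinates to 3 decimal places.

solid 
facet normal 0.119 -0.253 -0.960
outer loop
vertex 4.663 2.574 -2.364
vertex 3.872 2.695 -2.494
vertex 4.537 3.157 -2.533
endloop
endfacet
facet normal 0.823 0.315 0.473
outer loop
vertex 4.663 2.574 -2.364
vertex 4.537 3.157 -2.533
vertex 3.688 3.085 -1.006
endloop
endfacet
facet normal 0.119 -0.252 -0.960
outer loop
vertex 4.537 3.157 -2.533
vertex 3.872 2.695 -2.494
vertex 4.021 3.469 -2.679
endloop
endfacet
facet normal 0.436 0.854 0.283
outer loop
vertex 4.537 3.157 -2.533
vertex 4.021 3.469 -2.679
vertex 3.688 3.085 -1.006
endloop
endfacet
facet normal 0.120 -0.253 -0.960
outer loop
vertex 4.021 3.469 -2.679
vertex 3.872 2.695 -2.494
vertex 3.419 3.328 -2.717
endloop
endfacet
facet normal -0.235 0.957 0.173
outer loop
vertex 4.021 3.469 -2.679
vertex 3.419 3.328 -2.717
vertex 3.688 3.085 -1.006
endloop
endfacet
facet normal 0.119 -0.253 -0.960
outer loop
vertex 3.419 3.328 -2.717
vertex 3.872 2.695 -2.494
vertex 3.082 2.816 -2.624
endloop
endfacet
facet normal -0.800 0.564 0.206
outer loop
vertex 3.419 3.328 -2.717
vertex 3.082 2.816 -2.624
vertex 3.688 3.085 -1.006
endloop
endfacet
facet normal 0.120 -0.251 -0.961
outer loop
vertex 3.082 2.816 -2.624
vertex 3.872 2.695 -2.494
vertex 3.208 2.233 -2.456
endloop
endfacet
facet normal -0.927 -0.096 0.363
outer loop
vertex 3.082 2.816 -2.624
vertex 3.208 2.233 -2.456
vertex 3.688 3.085 -1.006
endloop
endfacet
facet normal 0.120 -0.251 -0.961
outer loop
vertex 3.208 2.233 -2.456
vertex 3.872 2.695 -2.494
vertex 3.723 1.92 -2.31
endloop
endfacet
facet normal -0.542 -0.634 0.552
outer loop
vertex 3.208 2.233 -2.456
vertex 3.723 1.92 -2.31
vertex 3.688 3.085 -1.006
endloop
endfacet
facet normal 0.120 -0.251 -0.961
outer loop
vertex 3.723 1.92 -2.31
vertex 3.872 2.695 -2.494
vertex 4.326 2.062 -2.272
endloop
endfacet
facet normal 0.132 -0.737 0.662
outer loop
vertex 3.723 1.92 -2.31
vertex 4.326 2.062 -2.272
vertex 3.688 3.085 -1.006
endloop
endfacet
facet normal 0.119 -0.251 -0.961
outer loop
vertex 4.326 2.062 -2.272
vertex 3.872 2.695 -2.494
vertex 4.663 2.574 -2.364
endloop
endfacet
facet normal 0.696 -0.345 0.630
outer loop
vertex 4.326 2.062 -2.272
vertex 4.663 2.574 -2.364
vertex 3.688 3.085 -1.006
endloop
endfacet
facet normal 0.262 0.786 -0.560
outer loop
vertex -0.802 -0.54 1.459
vertex -1.656 -0.635 0.927
vertex -1.492 -0.093 1.764
endloop
endfacet
facet normal 0.559 0.349 0.752
outer loop
vertex -0.802 -0.54 1.459
vertex -1.492 -0.093 1.764
vertex -1.291 -2.01 2.505
endloop
endfacet
facet normal 0.558 0.349 0.752
outer loop
vertex -1.291 -2.01 2.505
vertex -1.492 -0.093 1.764
vertex -1.981 -1.564 2.81
endloop
endfacet
facet normal -0.261 -0.787 0.559
outer loop
vertex -1.291 -2.01 2.505
vertex -1.981 -1.564 2.81
vertex -2.144 -2.105 1.973
endloop
endfacet
facet normal 0.261 0.786 -0.560
outer loop
vertex -1.492 -0.093 1.764
vertex -1.656 -0.635 0.927
vertex -2.305 -0.055 1.438
endloop
endfacet
facet normal -0.268 0.616 0.741
outer loop
vertex -1.492 -0.093 1.764
vertex -2.305 -0.055 1.438
vertex -1.981 -1.564 2.81
endloop
endfacet
facet normal -0.267 0.616 0.741
outer loop
vertex -1.981 -1.564 2.81
vertex -2.305 -0.055 1.438
vertex -2.794 -1.525 2.485
endloop
endfacet
facet normal -0.261 -0.787 0.559
outer loop
vertex -1.981 -1.564 2.81
vertex -2.794 -1.525 2.485
vertex -2.144 -2.105 1.973
endloop
endfacet
facet normal 0.262 0.786 -0.560
outer loop
vertex -2.305 -0.055 1.438
vertex -1.656 -0.635 0.927
vertex -2.629 -0.453 0.728
endloop
endfacet
facet normal -0.892 0.419 0.172
outer loop
vertex -2.305 -0.055 1.438
vertex -2.629 -0.453 0.728
vertex -2.794 -1.525 2.485
endloop
endfacet
facet normal -0.892 0.419 0.172
outer loop
vertex -2.794 -1.525 2.485
vertex -2.629 -0.453 0.728
vertex -3.118 -1.923 1.774
endloop
endfacet
facet normal -0.261 -0.787 0.559
outer loop
vertex -2.794 -1.525 2.485
vertex -3.118 -1.923 1.774
vertex -2.144 -2.105 1.973
endloop
endfacet
facet normal 0.262 0.787 -0.559
outer loop
vertex -2.629 -0.453 0.728
vertex -1.656 -0.635 0.927
vertex -2.219 -0.988 0.167
endloop
endfacet
facet normal -0.844 -0.094 -0.527
outer loop
vertex -2.629 -0.453 0.728
vertex -2.219 -0.988 0.167
vertex -3.118 -1.923 1.774
endloop
endfacet
facet normal -0.844 -0.094 -0.527
outer loop
vertex -3.118 -1.923 1.774
vertex -2.219 -0.988 0.167
vertex -2.708 -2.458 1.213
endloop
endfacet
facet normal -0.261 -0.787 0.559
outer loop
vertex -3.118 -1.923 1.774
vertex -2.708 -2.458 1.213
vertex -2.144 -2.105 1.973
endloop
endfacet
facet normal 0.261 0.787 -0.559
outer loop
vertex -2.219 -0.988 0.167
vertex -1.656 -0.635 0.927
vertex -1.385 -1.257 0.178
endloop
endfacet
facet normal -0.162 -0.536 -0.829
outer loop
vertex -2.219 -0.988 0.167
vertex -1.385 -1.257 0.178
vertex -2.708 -2.458 1.213
endloop
endfacet
facet normal -0.162 -0.536 -0.829
outer loop
vertex -2.708 -2.458 1.213
vertex -1.385 -1.257 0.178
vertex -1.874 -2.728 1.225
endloop
endfacet
facet normal -0.262 -0.786 0.560
outer loop
vertex -2.708 -2.458 1.213
vertex -1.874 -2.728 1.225
vertex -2.144 -2.105 1.973
endloop
endfacet
facet normal 0.262 0.787 -0.559
outer loop
vertex -1.385 -1.257 0.178
vertex -1.656 -0.635 0.927
vertex -0.755 -1.058 0.753
endloop
endfacet
facet normal 0.643 -0.574 -0.506
outer loop
vertex -1.385 -1.257 0.178
vertex -0.755 -1.058 0.753
vertex -1.874 -2.728 1.225
endloop
endfacet
facet normal 0.644 -0.574 -0.506
outer loop
vertex -1.874 -2.728 1.225
vertex -0.755 -1.058 0.753
vertex -1.244 -2.528 1.8
endloop
endfacet
facet normal -0.262 -0.786 0.560
outer loop
vertex -1.874 -2.728 1.225
vertex -1.244 -2.528 1.8
vertex -2.144 -2.105 1.973
endloop
endfacet
facet normal 0.261 0.786 -0.560
outer loop
vertex -0.755 -1.058 0.753
vertex -1.656 -0.635 0.927
vertex -0.802 -0.54 1.459
endloop
endfacet
facet normal 0.964 -0.181 0.197
outer loop
vertex -0.755 -1.058 0.753
vertex -0.802 -0.54 1.459
vertex -1.244 -2.528 1.8
endloop
endfacet
facet normal 0.964 -0.180 0.197
outer loop
vertex -1.244 -2.528 1.8
vertex -0.802 -0.54 1.459
vertex -1.291 -2.01 2.505
endloop
endfacet
facet normal -0.262 -0.786 0.560
outer loop
vertex -1.244 -2.528 1.8
vertex -1.291 -2.01 2.505
vertex -2.144 -2.105 1.973
endloop
endfacet

endsolid


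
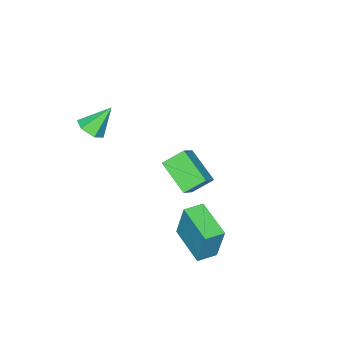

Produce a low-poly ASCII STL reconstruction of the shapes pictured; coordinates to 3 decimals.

solid 
facet normal -0.633 0.521 0.573
outer loop
vertex -3.145 -1.392 -1.138
vertex -2.112 -1.086 -0.275
vertex -2.744 0.273 -2.209
endloop
endfacet
facet normal -0.748 -0.222 -0.625
outer loop
vertex -1.908 -0.414 -2.965
vertex -3.145 -1.392 -1.138
vertex -2.744 0.273 -2.209
endloop
endfacet
facet normal -0.633 0.521 0.573
outer loop
vertex -2.744 0.273 -2.209
vertex -2.112 -1.086 -0.275
vertex -1.711 0.579 -1.345
endloop
endfacet
facet normal 0.199 0.825 -0.530
outer loop
vertex -1.711 0.579 -1.345
vertex -1.908 -0.414 -2.965
vertex -2.744 0.273 -2.209
endloop
endfacet
facet normal -0.198 -0.825 0.530
outer loop
vertex -3.145 -1.392 -1.138
vertex -1.276 -1.773 -1.031
vertex -2.112 -1.086 -0.275
endloop
endfacet
facet normal -0.748 -0.222 -0.625
outer loop
vertex -2.309 -2.079 -1.895
vertex -3.145 -1.392 -1.138
vertex -1.908 -0.414 -2.965
endloop
endfacet
facet normal -0.198 -0.825 0.529
outer loop
vertex -2.309 -2.079 -1.895
vertex -1.276 -1.773 -1.031
vertex -3.145 -1.392 -1.138
endloop
endfacet
facet normal 0.748 0.222 0.626
outer loop
vertex -2.112 -1.086 -0.275
vertex -1.276 -1.773 -1.031
vertex -1.711 0.579 -1.345
endloop
endfacet
facet normal 0.198 0.825 -0.530
outer loop
vertex -0.875 -0.108 -2.102
vertex -1.908 -0.414 -2.965
vertex -1.711 0.579 -1.345
endloop
endfacet
facet normal 0.748 0.222 0.625
outer loop
vertex -1.711 0.579 -1.345
vertex -1.276 -1.773 -1.031
vertex -0.875 -0.108 -2.102
endloop
endfacet
facet normal 0.633 -0.521 -0.573
outer loop
vertex -0.875 -0.108 -2.102
vertex -2.309 -2.079 -1.895
vertex -1.908 -0.414 -2.965
endloop
endfacet
facet normal 0.633 -0.521 -0.573
outer loop
vertex -1.276 -1.773 -1.031
vertex -2.309 -2.079 -1.895
vertex -0.875 -0.108 -2.102
endloop
endfacet
facet normal 0.551 -0.333 -0.765
outer loop
vertex 2.465 -2.711 2.953
vertex 2.022 -3.352 2.913
vertex 1.83 -2.719 2.499
endloop
endfacet
facet normal -0.039 0.999 0.037
outer loop
vertex 2.465 -2.711 2.953
vertex 1.83 -2.719 2.499
vertex 1.118 -2.808 4.167
endloop
endfacet
facet normal 0.552 -0.333 -0.765
outer loop
vertex 1.83 -2.719 2.499
vertex 2.022 -3.352 2.913
vertex 1.388 -3.361 2.459
endloop
endfacet
facet normal -0.776 0.553 -0.302
outer loop
vertex 1.83 -2.719 2.499
vertex 1.388 -3.361 2.459
vertex 1.118 -2.808 4.167
endloop
endfacet
facet normal 0.552 -0.331 -0.765
outer loop
vertex 1.388 -3.361 2.459
vertex 2.022 -3.352 2.913
vertex 1.58 -3.994 2.872
endloop
endfacet
facet normal -0.947 -0.318 -0.047
outer loop
vertex 1.388 -3.361 2.459
vertex 1.58 -3.994 2.872
vertex 1.118 -2.808 4.167
endloop
endfacet
facet normal 0.552 -0.331 -0.765
outer loop
vertex 1.58 -3.994 2.872
vertex 2.022 -3.352 2.913
vertex 2.214 -3.985 3.326
endloop
endfacet
facet normal -0.381 -0.746 0.547
outer loop
vertex 1.58 -3.994 2.872
vertex 2.214 -3.985 3.326
vertex 1.118 -2.808 4.167
endloop
endfacet
facet normal 0.550 -0.333 -0.766
outer loop
vertex 2.214 -3.985 3.326
vertex 2.022 -3.352 2.913
vertex 2.657 -3.344 3.366
endloop
endfacet
facet normal 0.356 -0.301 0.885
outer loop
vertex 2.214 -3.985 3.326
vertex 2.657 -3.344 3.366
vertex 1.118 -2.808 4.167
endloop
endfacet
facet normal 0.550 -0.333 -0.766
outer loop
vertex 2.657 -3.344 3.366
vertex 2.022 -3.352 2.913
vertex 2.465 -2.711 2.953
endloop
endfacet
facet normal 0.527 0.571 0.630
outer loop
vertex 2.657 -3.344 3.366
vertex 2.465 -2.711 2.953
vertex 1.118 -2.808 4.167
endloop
endfacet
facet normal -0.929 0.368 -0.039
outer loop
vertex 0.311 2.013 -0.827
vertex 1.071 3.875 -1.357
vertex 0.183 1.468 -2.923
endloop
endfacet
facet normal -0.365 -0.895 0.255
outer loop
vertex 1.149 1.085 -2.883
vertex 0.311 2.013 -0.827
vertex 0.183 1.468 -2.923
endloop
endfacet
facet normal -0.929 0.368 -0.039
outer loop
vertex 0.183 1.468 -2.923
vertex 1.071 3.875 -1.357
vertex 0.943 3.33 -3.454
endloop
endfacet
facet normal -0.060 -0.251 -0.966
outer loop
vertex 0.943 3.33 -3.454
vertex 1.149 1.085 -2.883
vertex 0.183 1.468 -2.923
endloop
endfacet
facet normal 0.059 0.251 0.966
outer loop
vertex 0.311 2.013 -0.827
vertex 2.037 3.492 -1.317
vertex 1.071 3.875 -1.357
endloop
endfacet
facet normal -0.366 -0.895 0.255
outer loop
vertex 1.277 1.63 -0.786
vertex 0.311 2.013 -0.827
vertex 1.149 1.085 -2.883
endloop
endfacet
facet normal 0.059 0.252 0.966
outer loop
vertex 1.277 1.63 -0.786
vertex 2.037 3.492 -1.317
vertex 0.311 2.013 -0.827
endloop
endfacet
facet normal 0.365 0.895 -0.255
outer loop
vertex 1.071 3.875 -1.357
vertex 2.037 3.492 -1.317
vertex 0.943 3.33 -3.454
endloop
endfacet
facet normal -0.059 -0.251 -0.966
outer loop
vertex 1.909 2.947 -3.413
vertex 1.149 1.085 -2.883
vertex 0.943 3.33 -3.454
endloop
endfacet
facet normal 0.366 0.895 -0.255
outer loop
vertex 0.943 3.33 -3.454
vertex 2.037 3.492 -1.317
vertex 1.909 2.947 -3.413
endloop
endfacet
facet normal 0.929 -0.368 0.039
outer loop
vertex 1.909 2.947 -3.413
vertex 1.277 1.63 -0.786
vertex 1.149 1.085 -2.883
endloop
endfacet
facet normal 0.929 -0.368 0.039
outer loop
vertex 2.037 3.492 -1.317
vertex 1.277 1.63 -0.786
vertex 1.909 2.947 -3.413
endloop
endfacet

endsolid


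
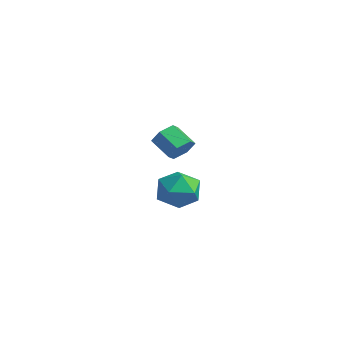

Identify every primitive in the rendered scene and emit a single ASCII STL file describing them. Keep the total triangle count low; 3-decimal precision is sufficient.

solid 
facet normal 0.833 0.164 -0.529
outer loop
vertex 2.063 -2.081 3.023
vertex 1.721 -2.263 2.428
vertex 1.724 -1.586 2.643
endloop
endfacet
facet normal 0.281 0.698 0.659
outer loop
vertex 2.063 -2.081 3.023
vertex 1.724 -1.586 2.643
vertex 1.08 -2.274 3.647
endloop
endfacet
facet normal 0.279 0.699 0.658
outer loop
vertex 1.08 -2.274 3.647
vertex 1.724 -1.586 2.643
vertex 0.741 -1.78 3.266
endloop
endfacet
facet normal -0.833 -0.164 0.528
outer loop
vertex 1.08 -2.274 3.647
vertex 0.741 -1.78 3.266
vertex 0.739 -2.457 3.052
endloop
endfacet
facet normal 0.833 0.164 -0.528
outer loop
vertex 1.724 -1.586 2.643
vertex 1.721 -2.263 2.428
vertex 1.383 -1.769 2.048
endloop
endfacet
facet normal -0.274 0.952 -0.136
outer loop
vertex 1.724 -1.586 2.643
vertex 1.383 -1.769 2.048
vertex 0.741 -1.78 3.266
endloop
endfacet
facet normal -0.273 0.953 -0.135
outer loop
vertex 0.741 -1.78 3.266
vertex 1.383 -1.769 2.048
vertex 0.4 -1.962 2.671
endloop
endfacet
facet normal -0.833 -0.164 0.528
outer loop
vertex 0.741 -1.78 3.266
vertex 0.4 -1.962 2.671
vertex 0.739 -2.457 3.052
endloop
endfacet
facet normal 0.833 0.164 -0.528
outer loop
vertex 1.383 -1.769 2.048
vertex 1.721 -2.263 2.428
vertex 1.38 -2.446 1.833
endloop
endfacet
facet normal -0.553 0.254 -0.793
outer loop
vertex 1.383 -1.769 2.048
vertex 1.38 -2.446 1.833
vertex 0.4 -1.962 2.671
endloop
endfacet
facet normal -0.553 0.253 -0.793
outer loop
vertex 0.4 -1.962 2.671
vertex 1.38 -2.446 1.833
vertex 0.397 -2.639 2.457
endloop
endfacet
facet normal -0.833 -0.163 0.529
outer loop
vertex 0.4 -1.962 2.671
vertex 0.397 -2.639 2.457
vertex 0.739 -2.457 3.052
endloop
endfacet
facet normal 0.833 0.164 -0.528
outer loop
vertex 1.38 -2.446 1.833
vertex 1.721 -2.263 2.428
vertex 1.719 -2.94 2.214
endloop
endfacet
facet normal -0.280 -0.699 -0.658
outer loop
vertex 1.38 -2.446 1.833
vertex 1.719 -2.94 2.214
vertex 0.397 -2.639 2.457
endloop
endfacet
facet normal -0.280 -0.698 -0.659
outer loop
vertex 0.397 -2.639 2.457
vertex 1.719 -2.94 2.214
vertex 0.736 -3.134 2.837
endloop
endfacet
facet normal -0.833 -0.164 0.529
outer loop
vertex 0.397 -2.639 2.457
vertex 0.736 -3.134 2.837
vertex 0.739 -2.457 3.052
endloop
endfacet
facet normal 0.833 0.164 -0.528
outer loop
vertex 1.719 -2.94 2.214
vertex 1.721 -2.263 2.428
vertex 2.06 -2.758 2.809
endloop
endfacet
facet normal 0.273 -0.952 0.135
outer loop
vertex 1.719 -2.94 2.214
vertex 2.06 -2.758 2.809
vertex 0.736 -3.134 2.837
endloop
endfacet
facet normal 0.273 -0.952 0.136
outer loop
vertex 0.736 -3.134 2.837
vertex 2.06 -2.758 2.809
vertex 1.077 -2.951 3.432
endloop
endfacet
facet normal -0.833 -0.164 0.528
outer loop
vertex 0.736 -3.134 2.837
vertex 1.077 -2.951 3.432
vertex 0.739 -2.457 3.052
endloop
endfacet
facet normal 0.833 0.163 -0.529
outer loop
vertex 2.06 -2.758 2.809
vertex 1.721 -2.263 2.428
vertex 2.063 -2.081 3.023
endloop
endfacet
facet normal 0.553 -0.253 0.794
outer loop
vertex 2.06 -2.758 2.809
vertex 2.063 -2.081 3.023
vertex 1.077 -2.951 3.432
endloop
endfacet
facet normal 0.553 -0.254 0.793
outer loop
vertex 1.077 -2.951 3.432
vertex 2.063 -2.081 3.023
vertex 1.08 -2.274 3.647
endloop
endfacet
facet normal -0.833 -0.164 0.528
outer loop
vertex 1.077 -2.951 3.432
vertex 1.08 -2.274 3.647
vertex 0.739 -2.457 3.052
endloop
endfacet
facet normal -0.349 0.878 0.328
outer loop
vertex -3.217 1.549 -2.896
vertex -3.366 1.092 -1.832
vertex -2.353 1.6 -2.112
endloop
endfacet
facet normal 0.122 0.973 -0.198
outer loop
vertex -3.217 1.549 -2.896
vertex -2.353 1.6 -2.112
vertex -2.116 1.344 -3.226
endloop
endfacet
facet normal -0.116 0.623 -0.773
outer loop
vertex -3.217 1.549 -2.896
vertex -2.116 1.344 -3.226
vertex -2.983 0.677 -3.634
endloop
endfacet
facet normal -0.735 0.312 -0.602
outer loop
vertex -3.217 1.549 -2.896
vertex -2.983 0.677 -3.634
vertex -3.755 0.521 -2.773
endloop
endfacet
facet normal -0.879 0.470 0.079
outer loop
vertex -3.217 1.549 -2.896
vertex -3.755 0.521 -2.773
vertex -3.366 1.092 -1.832
endloop
endfacet
facet normal 0.739 0.674 0.002
outer loop
vertex -2.116 1.344 -3.226
vertex -2.353 1.6 -2.112
vertex -1.585 0.759 -2.367
endloop
endfacet
facet normal -0.024 0.519 0.854
outer loop
vertex -2.353 1.6 -2.112
vertex -3.366 1.092 -1.832
vertex -2.357 0.603 -1.506
endloop
endfacet
facet normal -0.882 -0.140 0.450
outer loop
vertex -3.366 1.092 -1.832
vertex -3.755 0.521 -2.773
vertex -3.224 -0.064 -1.914
endloop
endfacet
facet normal -0.648 -0.394 -0.652
outer loop
vertex -3.755 0.521 -2.773
vertex -2.983 0.677 -3.634
vertex -2.987 -0.32 -3.028
endloop
endfacet
facet normal 0.353 0.109 -0.929
outer loop
vertex -2.983 0.677 -3.634
vertex -2.116 1.344 -3.226
vertex -1.974 0.188 -3.308
endloop
endfacet
facet normal 0.735 -0.312 0.602
outer loop
vertex -2.123 -0.269 -2.244
vertex -1.585 0.759 -2.367
vertex -2.357 0.603 -1.506
endloop
endfacet
facet normal 0.116 -0.623 0.773
outer loop
vertex -2.123 -0.269 -2.244
vertex -2.357 0.603 -1.506
vertex -3.224 -0.064 -1.914
endloop
endfacet
facet normal -0.122 -0.973 0.198
outer loop
vertex -2.123 -0.269 -2.244
vertex -3.224 -0.064 -1.914
vertex -2.987 -0.32 -3.028
endloop
endfacet
facet normal 0.349 -0.878 -0.328
outer loop
vertex -2.123 -0.269 -2.244
vertex -2.987 -0.32 -3.028
vertex -1.974 0.188 -3.308
endloop
endfacet
facet normal 0.879 -0.470 -0.079
outer loop
vertex -2.123 -0.269 -2.244
vertex -1.974 0.188 -3.308
vertex -1.585 0.759 -2.367
endloop
endfacet
facet normal 0.648 0.394 0.652
outer loop
vertex -2.357 0.603 -1.506
vertex -1.585 0.759 -2.367
vertex -2.353 1.6 -2.112
endloop
endfacet
facet normal -0.353 -0.109 0.929
outer loop
vertex -3.224 -0.064 -1.914
vertex -2.357 0.603 -1.506
vertex -3.366 1.092 -1.832
endloop
endfacet
facet normal -0.739 -0.674 -0.002
outer loop
vertex -2.987 -0.32 -3.028
vertex -3.224 -0.064 -1.914
vertex -3.755 0.521 -2.773
endloop
endfacet
facet normal 0.024 -0.519 -0.854
outer loop
vertex -1.974 0.188 -3.308
vertex -2.987 -0.32 -3.028
vertex -2.983 0.677 -3.634
endloop
endfacet
facet normal 0.882 0.140 -0.450
outer loop
vertex -1.585 0.759 -2.367
vertex -1.974 0.188 -3.308
vertex -2.116 1.344 -3.226
endloop
endfacet

endsolid


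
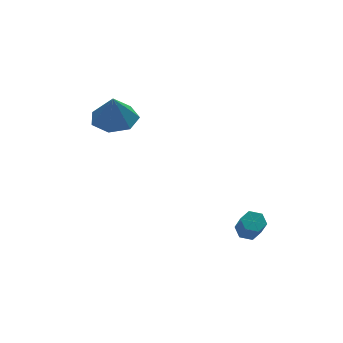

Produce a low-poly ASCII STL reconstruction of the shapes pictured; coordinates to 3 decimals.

solid 
facet normal 0.080 0.511 -0.856
outer loop
vertex 0.543 -2.56 -2.319
vertex 0.006 -2.746 -2.48
vertex 0.065 -2.244 -2.175
endloop
endfacet
facet normal 0.582 0.674 0.455
outer loop
vertex 0.543 -2.56 -2.319
vertex 0.065 -2.244 -2.175
vertex 0.45 -3.167 -1.3
endloop
endfacet
facet normal 0.581 0.674 0.455
outer loop
vertex 0.45 -3.167 -1.3
vertex 0.065 -2.244 -2.175
vertex -0.028 -2.852 -1.156
endloop
endfacet
facet normal -0.078 -0.510 0.857
outer loop
vertex 0.45 -3.167 -1.3
vertex -0.028 -2.852 -1.156
vertex -0.086 -3.354 -1.46
endloop
endfacet
facet normal 0.077 0.511 -0.856
outer loop
vertex 0.065 -2.244 -2.175
vertex 0.006 -2.746 -2.48
vertex -0.471 -2.431 -2.335
endloop
endfacet
facet normal -0.410 0.799 0.439
outer loop
vertex 0.065 -2.244 -2.175
vertex -0.471 -2.431 -2.335
vertex -0.028 -2.852 -1.156
endloop
endfacet
facet normal -0.410 0.799 0.439
outer loop
vertex -0.028 -2.852 -1.156
vertex -0.471 -2.431 -2.335
vertex -0.564 -3.039 -1.316
endloop
endfacet
facet normal -0.078 -0.510 0.857
outer loop
vertex -0.028 -2.852 -1.156
vertex -0.564 -3.039 -1.316
vertex -0.086 -3.354 -1.46
endloop
endfacet
facet normal 0.077 0.511 -0.856
outer loop
vertex -0.471 -2.431 -2.335
vertex 0.006 -2.746 -2.48
vertex -0.53 -2.933 -2.64
endloop
endfacet
facet normal -0.992 0.126 -0.015
outer loop
vertex -0.471 -2.431 -2.335
vertex -0.53 -2.933 -2.64
vertex -0.564 -3.039 -1.316
endloop
endfacet
facet normal -0.992 0.126 -0.015
outer loop
vertex -0.564 -3.039 -1.316
vertex -0.53 -2.933 -2.64
vertex -0.623 -3.54 -1.621
endloop
endfacet
facet normal -0.079 -0.512 0.856
outer loop
vertex -0.564 -3.039 -1.316
vertex -0.623 -3.54 -1.621
vertex -0.086 -3.354 -1.46
endloop
endfacet
facet normal 0.078 0.510 -0.857
outer loop
vertex -0.53 -2.933 -2.64
vertex 0.006 -2.746 -2.48
vertex -0.052 -3.248 -2.784
endloop
endfacet
facet normal -0.582 -0.674 -0.455
outer loop
vertex -0.53 -2.933 -2.64
vertex -0.052 -3.248 -2.784
vertex -0.623 -3.54 -1.621
endloop
endfacet
facet normal -0.582 -0.674 -0.455
outer loop
vertex -0.623 -3.54 -1.621
vertex -0.052 -3.248 -2.784
vertex -0.145 -3.856 -1.765
endloop
endfacet
facet normal -0.080 -0.511 0.856
outer loop
vertex -0.623 -3.54 -1.621
vertex -0.145 -3.856 -1.765
vertex -0.086 -3.354 -1.46
endloop
endfacet
facet normal 0.078 0.510 -0.857
outer loop
vertex -0.052 -3.248 -2.784
vertex 0.006 -2.746 -2.48
vertex 0.484 -3.061 -2.624
endloop
endfacet
facet normal 0.410 -0.799 -0.439
outer loop
vertex -0.052 -3.248 -2.784
vertex 0.484 -3.061 -2.624
vertex -0.145 -3.856 -1.765
endloop
endfacet
facet normal 0.410 -0.799 -0.439
outer loop
vertex -0.145 -3.856 -1.765
vertex 0.484 -3.061 -2.624
vertex 0.391 -3.669 -1.605
endloop
endfacet
facet normal -0.077 -0.511 0.856
outer loop
vertex -0.145 -3.856 -1.765
vertex 0.391 -3.669 -1.605
vertex -0.086 -3.354 -1.46
endloop
endfacet
facet normal 0.079 0.512 -0.856
outer loop
vertex 0.484 -3.061 -2.624
vertex 0.006 -2.746 -2.48
vertex 0.543 -2.56 -2.319
endloop
endfacet
facet normal 0.992 -0.126 0.015
outer loop
vertex 0.484 -3.061 -2.624
vertex 0.543 -2.56 -2.319
vertex 0.391 -3.669 -1.605
endloop
endfacet
facet normal 0.992 -0.126 0.015
outer loop
vertex 0.391 -3.669 -1.605
vertex 0.543 -2.56 -2.319
vertex 0.45 -3.167 -1.3
endloop
endfacet
facet normal -0.077 -0.511 0.856
outer loop
vertex 0.391 -3.669 -1.605
vertex 0.45 -3.167 -1.3
vertex -0.086 -3.354 -1.46
endloop
endfacet
facet normal 0.118 0.151 -0.982
outer loop
vertex -2.769 2.738 3.131
vertex -3.763 2.331 2.949
vertex -3.478 3.365 3.142
endloop
endfacet
facet normal 0.476 0.526 0.704
outer loop
vertex -2.769 2.738 3.131
vertex -3.478 3.365 3.142
vertex -3.937 2.109 4.391
endloop
endfacet
facet normal 0.119 0.150 -0.981
outer loop
vertex -3.478 3.365 3.142
vertex -3.763 2.331 2.949
vertex -4.401 3.213 3.007
endloop
endfacet
facet normal -0.215 0.727 0.652
outer loop
vertex -3.478 3.365 3.142
vertex -4.401 3.213 3.007
vertex -3.937 2.109 4.391
endloop
endfacet
facet normal 0.118 0.150 -0.982
outer loop
vertex -4.401 3.213 3.007
vertex -3.763 2.331 2.949
vertex -4.845 2.396 2.829
endloop
endfacet
facet normal -0.793 0.318 0.519
outer loop
vertex -4.401 3.213 3.007
vertex -4.845 2.396 2.829
vertex -3.937 2.109 4.391
endloop
endfacet
facet normal 0.118 0.152 -0.981
outer loop
vertex -4.845 2.396 2.829
vertex -3.763 2.331 2.949
vertex -4.474 1.531 2.74
endloop
endfacet
facet normal -0.824 -0.395 0.406
outer loop
vertex -4.845 2.396 2.829
vertex -4.474 1.531 2.74
vertex -3.937 2.109 4.391
endloop
endfacet
facet normal 0.119 0.151 -0.981
outer loop
vertex -4.474 1.531 2.74
vertex -3.763 2.331 2.949
vertex -3.568 1.268 2.809
endloop
endfacet
facet normal -0.284 -0.873 0.398
outer loop
vertex -4.474 1.531 2.74
vertex -3.568 1.268 2.809
vertex -3.937 2.109 4.391
endloop
endfacet
facet normal 0.118 0.151 -0.981
outer loop
vertex -3.568 1.268 2.809
vertex -3.763 2.331 2.949
vertex -2.809 1.805 2.983
endloop
endfacet
facet normal 0.421 -0.757 0.500
outer loop
vertex -3.568 1.268 2.809
vertex -2.809 1.805 2.983
vertex -3.937 2.109 4.391
endloop
endfacet
facet normal 0.118 0.151 -0.982
outer loop
vertex -2.809 1.805 2.983
vertex -3.763 2.331 2.949
vertex -2.769 2.738 3.131
endloop
endfacet
facet normal 0.759 -0.134 0.637
outer loop
vertex -2.809 1.805 2.983
vertex -2.769 2.738 3.131
vertex -3.937 2.109 4.391
endloop
endfacet

endsolid
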